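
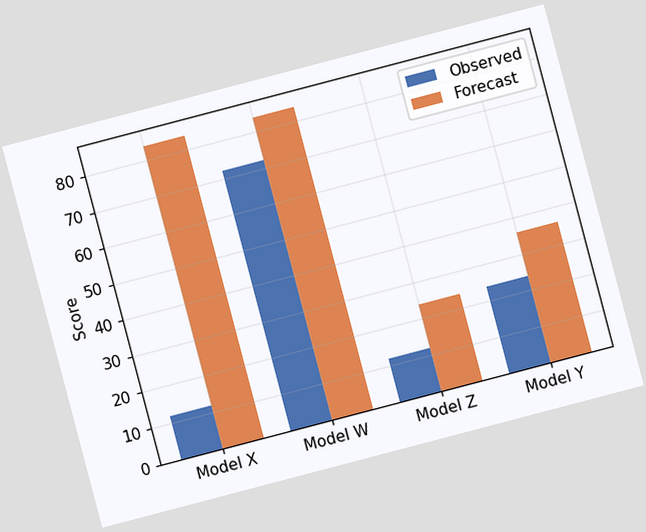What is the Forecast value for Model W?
The chart is tilted about 15° counter-clockwise. The Forecast bar at Model W reaches 84 on the y-axis.

84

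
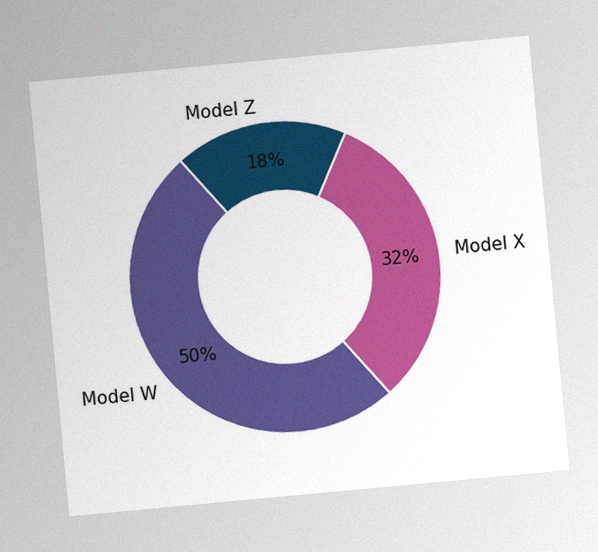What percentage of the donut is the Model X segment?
32%

The chart is tilted about 5° counter-clockwise, with some photo noise. The Model X segment takes up 32% of the ring.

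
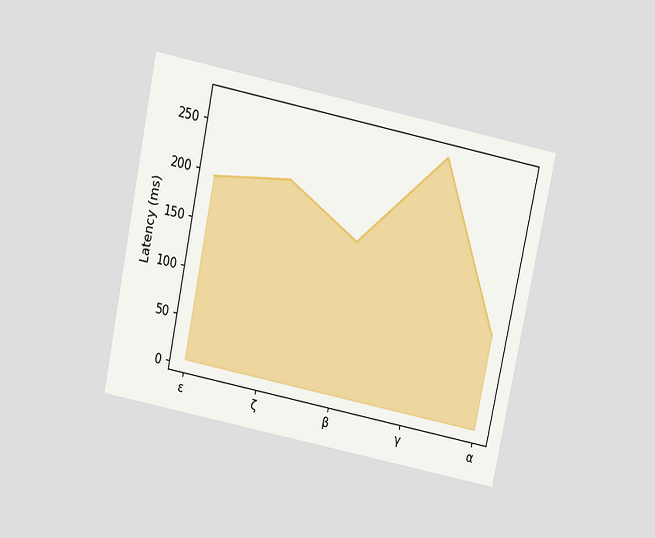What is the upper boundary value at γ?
270ms

The chart is tilted about 12° clockwise and viewed slightly from above. At γ the upper boundary is at 270ms.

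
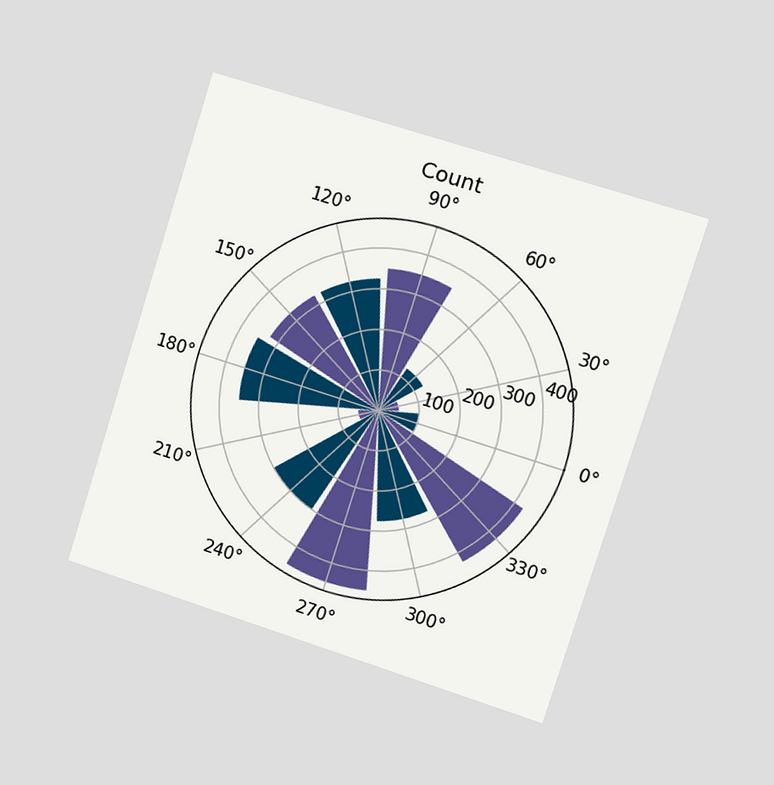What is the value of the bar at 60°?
125

The chart is tilted about 17° clockwise and viewed slightly from the right. The bar at 60° reaches 125 on the radial axis.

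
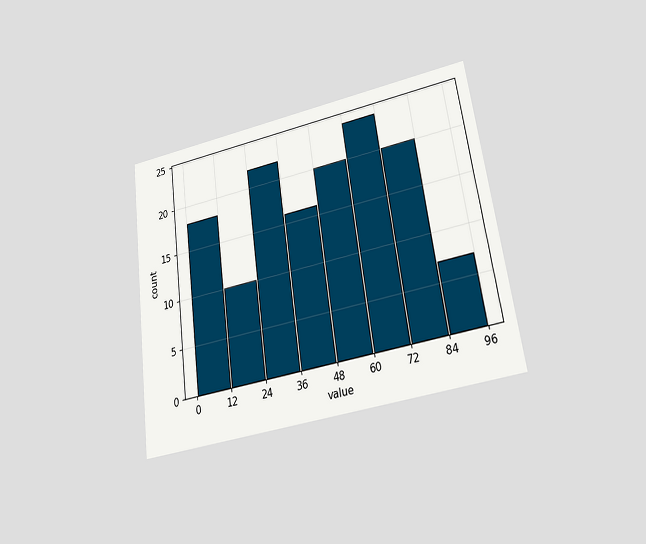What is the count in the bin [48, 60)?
20

The chart is tilted about 8° counter-clockwise and viewed slightly from below. The [48, 60) bin has height 20.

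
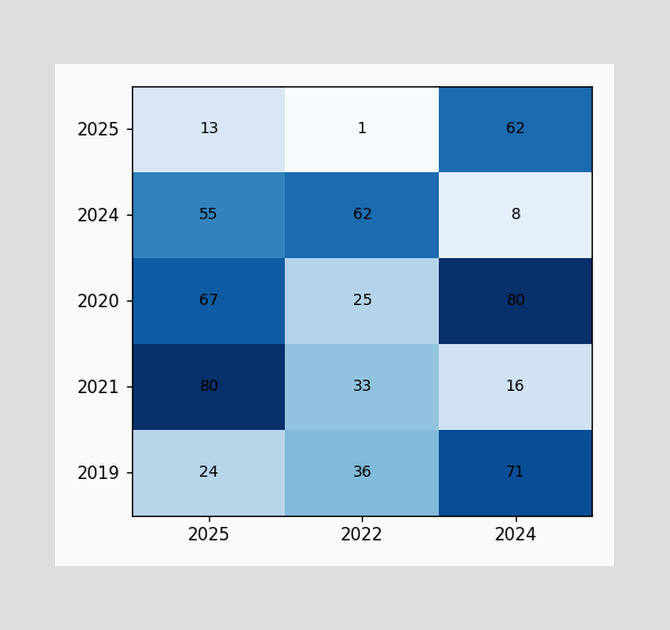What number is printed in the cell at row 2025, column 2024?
The (2025, 2024) cell reads 62.

62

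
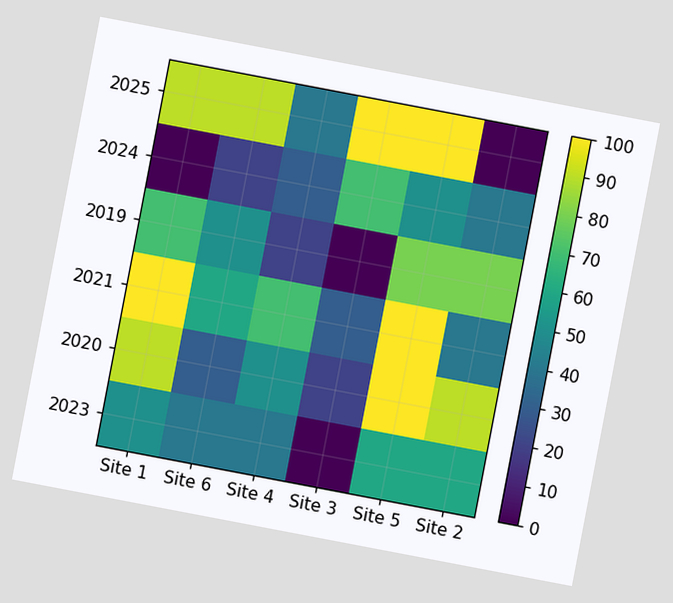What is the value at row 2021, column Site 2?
40

The chart is tilted about 11° clockwise. Matching cell (2021, Site 2) against the colorbar gives 40.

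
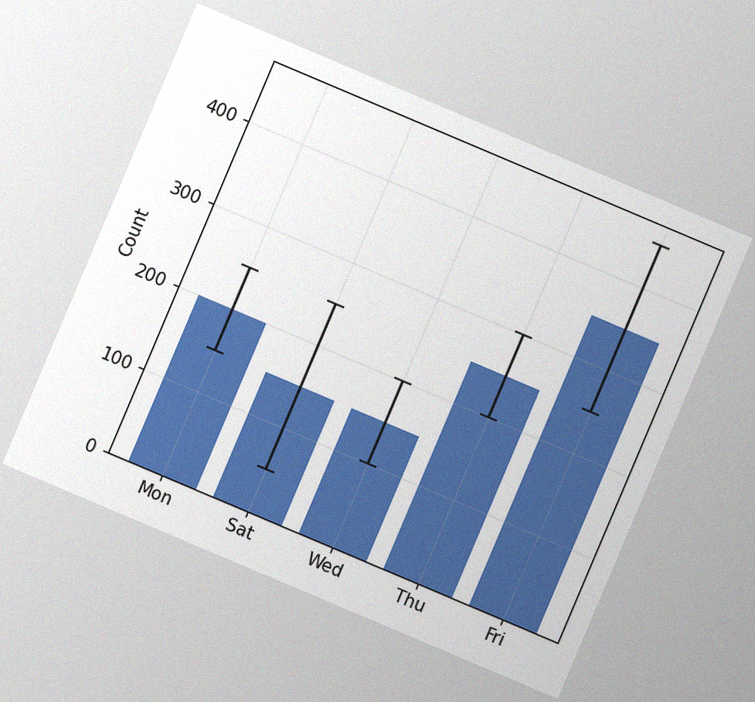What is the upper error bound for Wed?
The chart is tilted about 23° clockwise, with some photo noise. The Wed bar's upper whisker reaches 200.

200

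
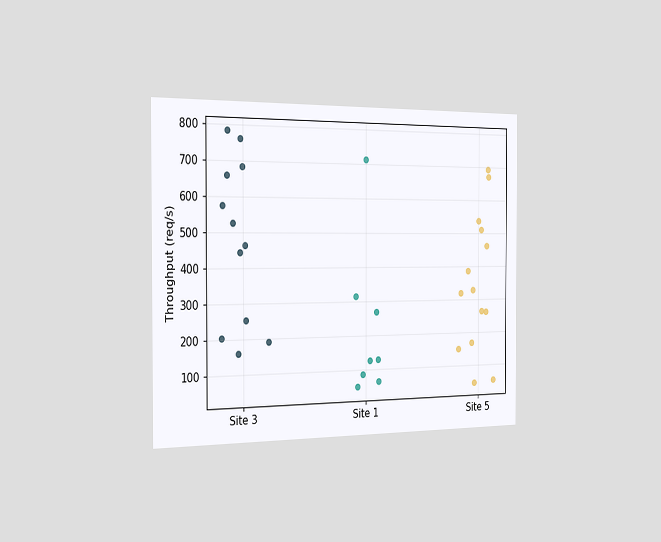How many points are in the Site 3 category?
The chart is viewed slightly from the left. Counting the markers in the Site 3 column gives 12.

12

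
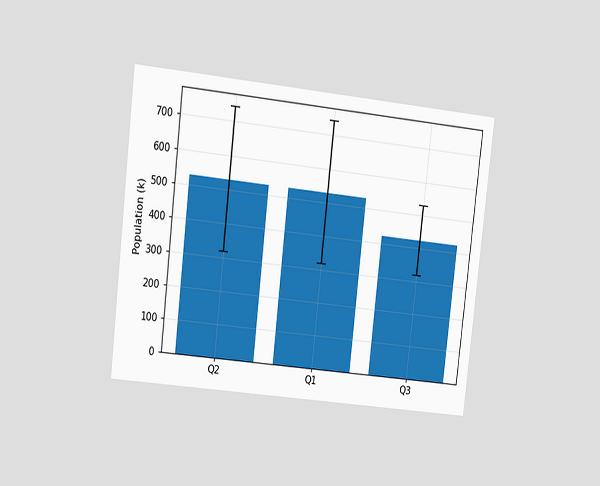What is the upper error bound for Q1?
The chart is tilted about 6° clockwise and viewed at a slight angle. The Q1 bar's upper whisker reaches 742k.

742k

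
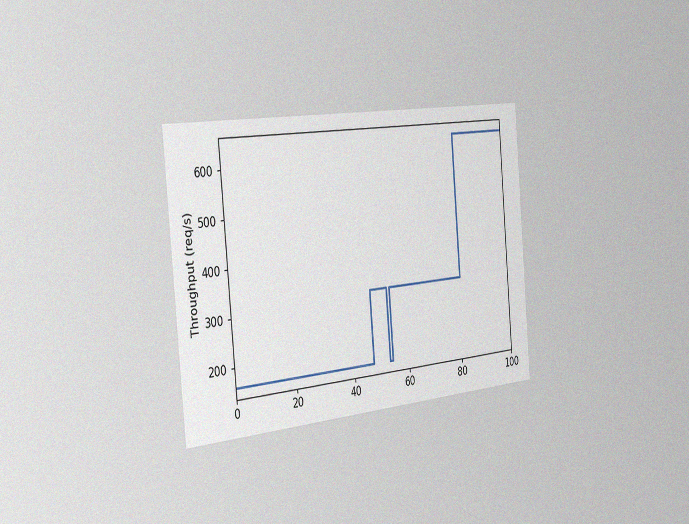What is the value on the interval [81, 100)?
The chart is tilted about 5° counter-clockwise and viewed slightly from the left, with some photo noise. On [81, 100) the step sits at 640req/s.

640req/s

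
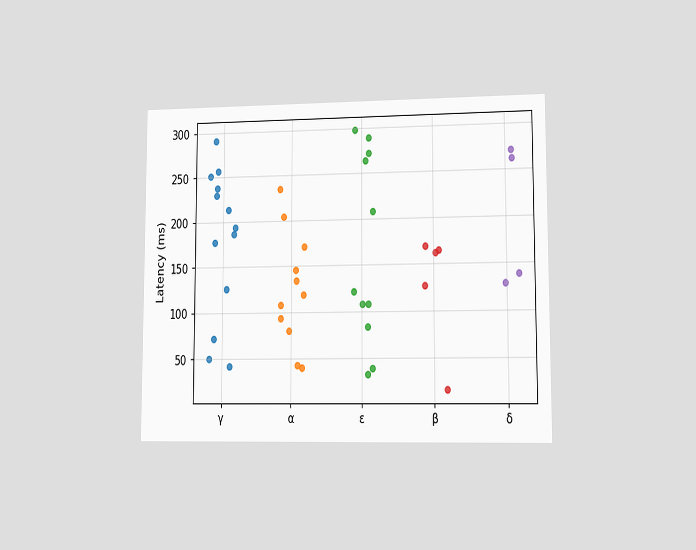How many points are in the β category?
5

The chart is viewed at a slight angle. Counting the markers in the β column gives 5.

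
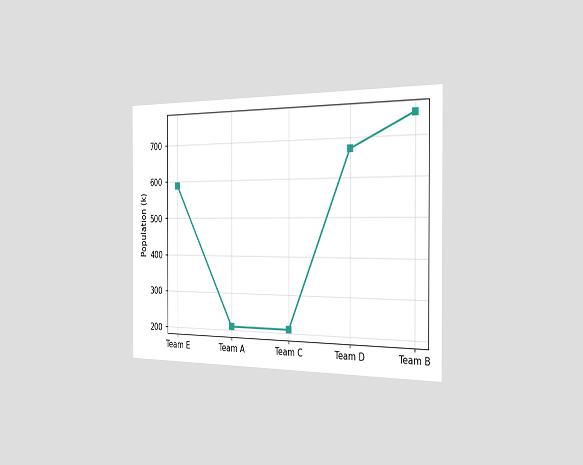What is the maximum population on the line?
The chart is viewed slightly from the right. The highest point is at Team B, and reading across to the y-axis gives 756k.

756k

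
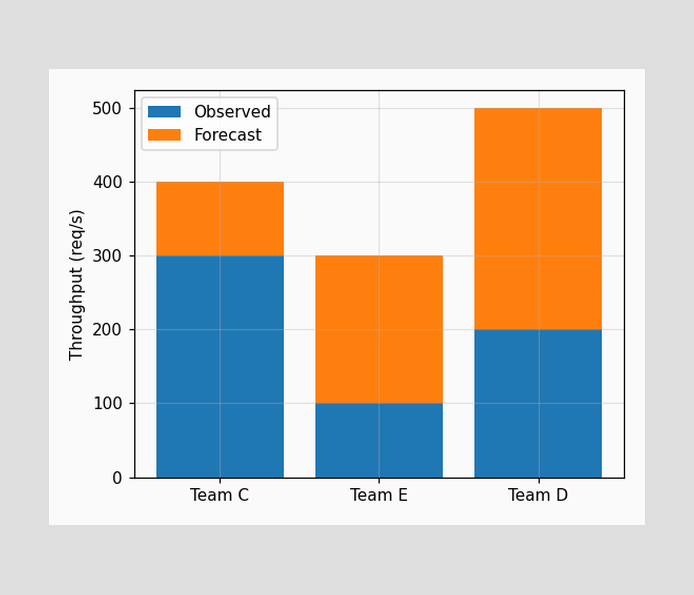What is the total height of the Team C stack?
400req/s

The Team C stack's top reaches 400req/s on the y-axis.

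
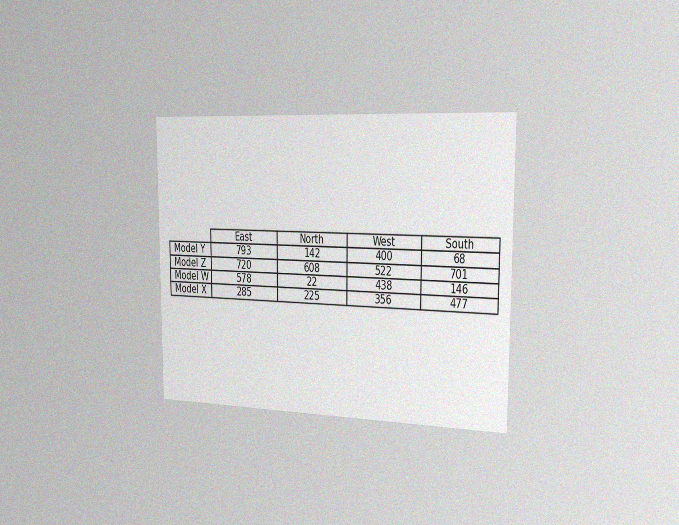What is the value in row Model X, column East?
285

The chart is viewed slightly from the right, with some photo noise. The (Model X, East) cell reads 285.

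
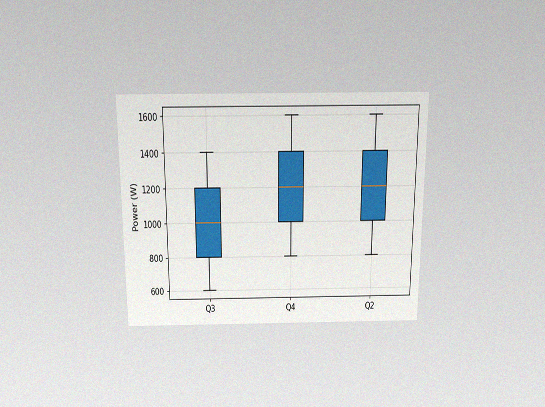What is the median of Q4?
1200W

The chart is viewed slightly from above, with some photo noise. The median line in the Q4 box sits at 1200W.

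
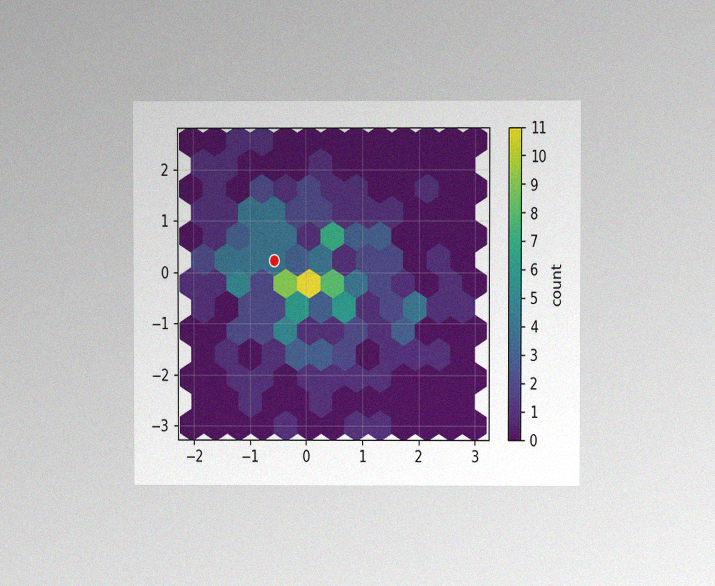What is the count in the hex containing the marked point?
The chart is viewed at a slight angle, with some photo noise. The marked hex reads 4 on the colorbar.

4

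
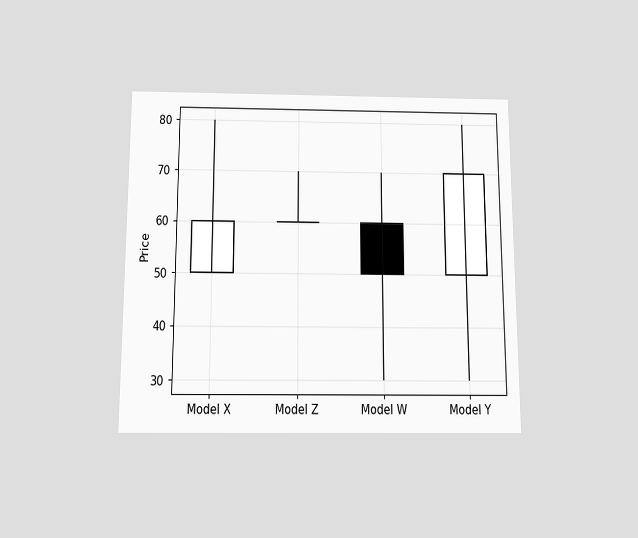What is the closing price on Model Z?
60

The chart is viewed slightly from below. The Model Z candle closes at 60.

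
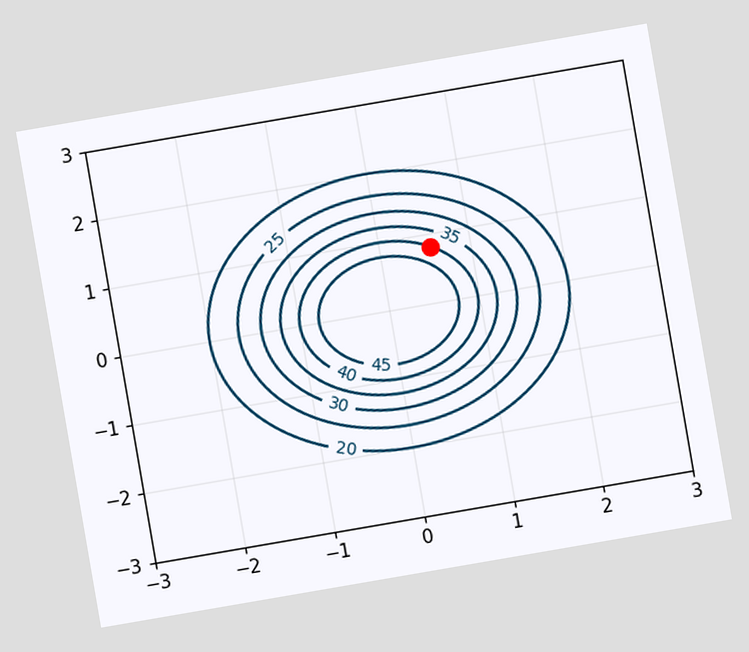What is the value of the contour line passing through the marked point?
The chart is tilted about 10° counter-clockwise. The marked point sits on the contour labelled 40.

40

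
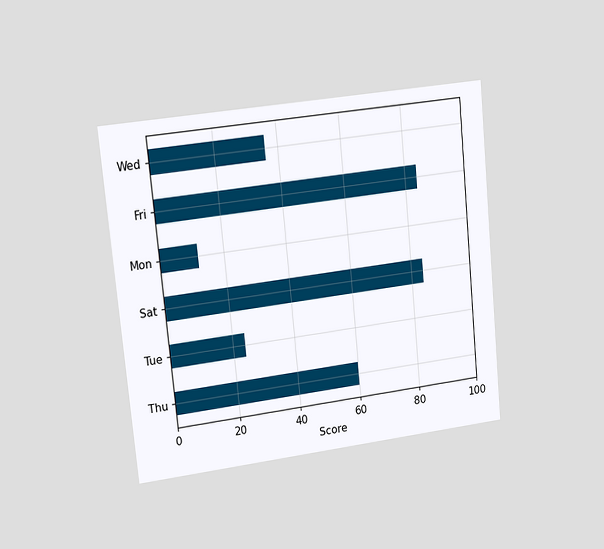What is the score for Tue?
The chart is tilted about 5° counter-clockwise and viewed slightly from the left. Reading along the chart's x-axis, the Tue bar reaches 24.

24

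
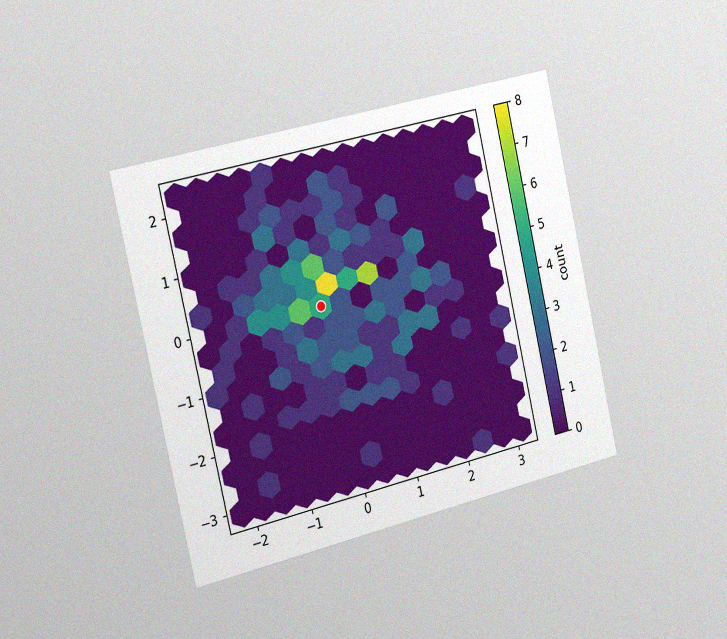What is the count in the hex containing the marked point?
The chart is tilted about 13° counter-clockwise and viewed slightly from the left, with some photo noise. The marked hex reads 5 on the colorbar.

5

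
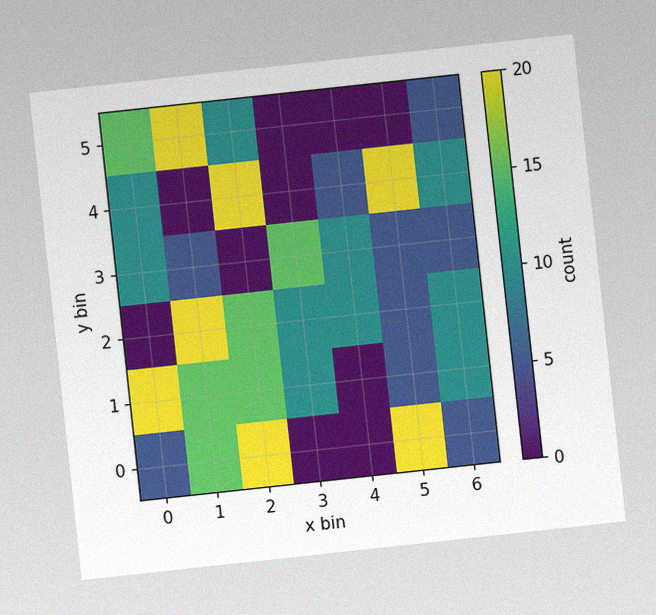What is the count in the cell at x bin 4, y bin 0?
0

The chart is tilted about 6° counter-clockwise, with some photo noise. Matching the cell (4, 0) against the colorbar gives 0.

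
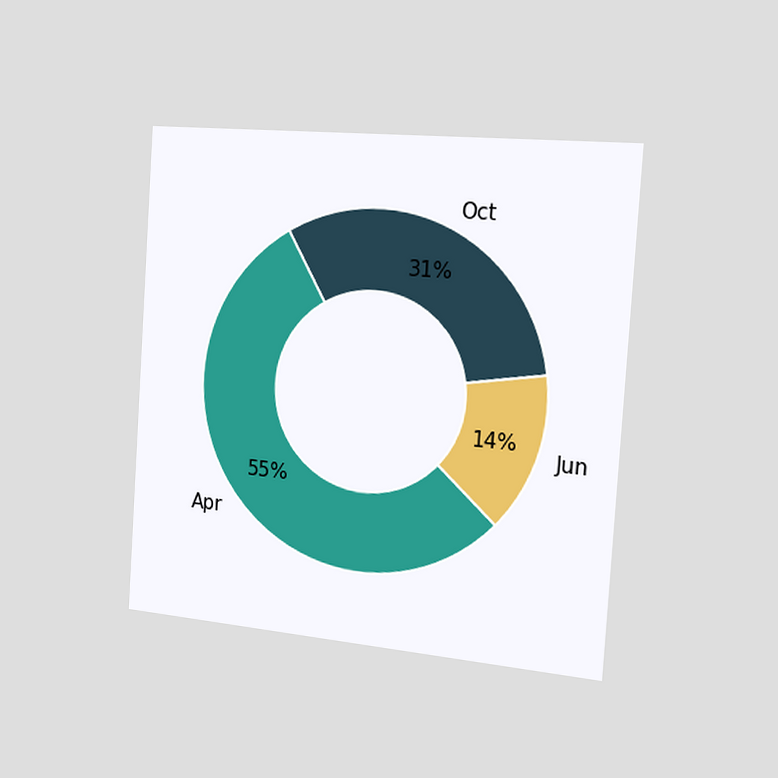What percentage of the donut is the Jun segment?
14%

The chart is tilted about 4° clockwise and viewed slightly from the right. The Jun segment takes up 14% of the ring.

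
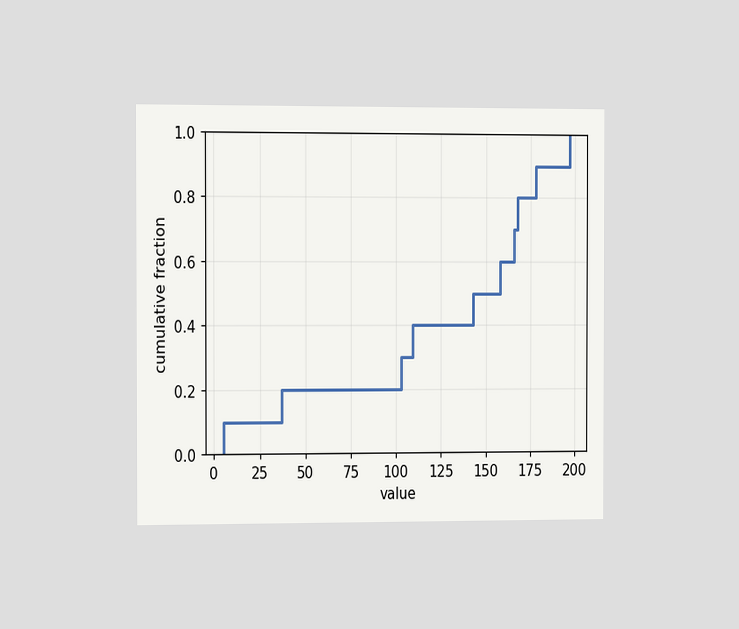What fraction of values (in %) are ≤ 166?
70%

The chart is viewed slightly from the left. At x=166 the ECDF step is at 70%.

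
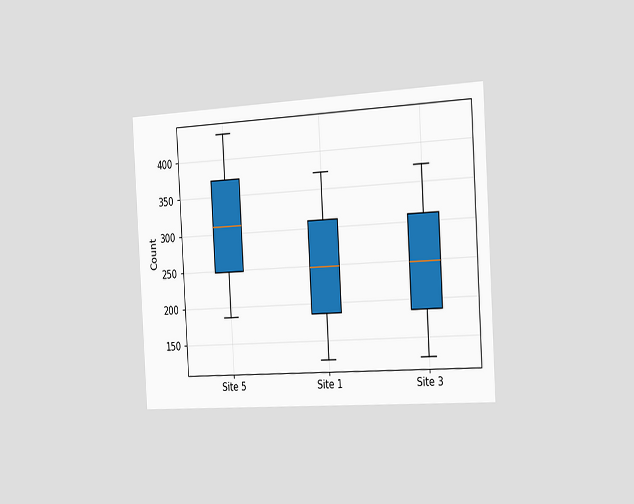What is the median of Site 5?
The chart is tilted about 3° counter-clockwise and viewed slightly from the right. The median line in the Site 5 box sits at 310.

310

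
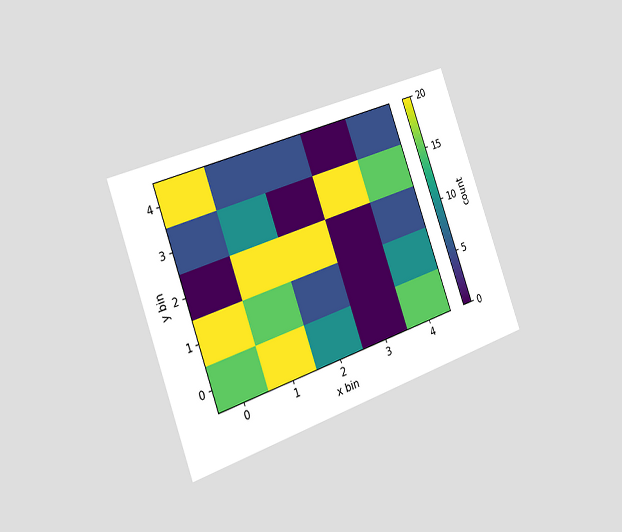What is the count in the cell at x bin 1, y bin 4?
The chart is tilted about 20° counter-clockwise and viewed slightly from the left. Matching the cell (1, 4) against the colorbar gives 5.

5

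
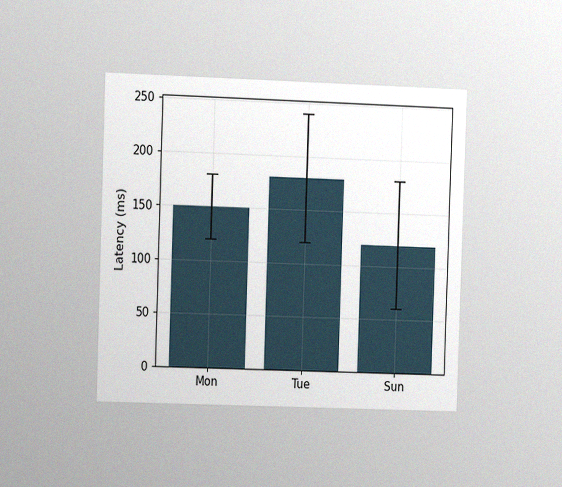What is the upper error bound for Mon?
180ms

The chart is viewed slightly from the left, with some photo noise. The Mon bar's upper whisker reaches 180ms.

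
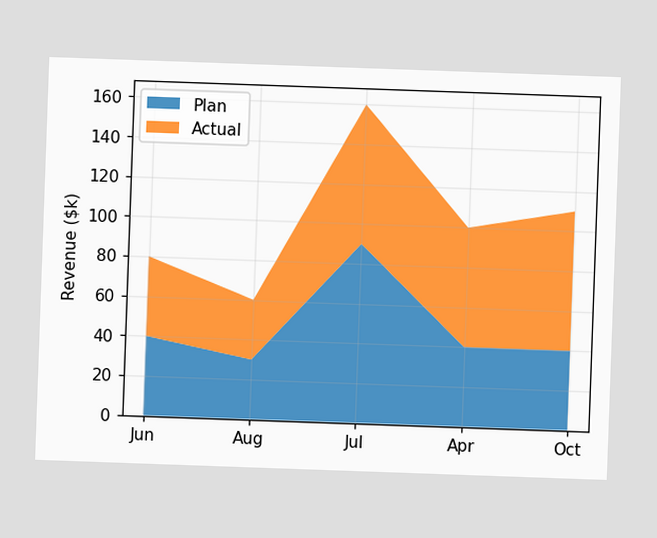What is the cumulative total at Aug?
$60k

The chart is tilted about 2° clockwise. The stacked total at Aug reaches $60k.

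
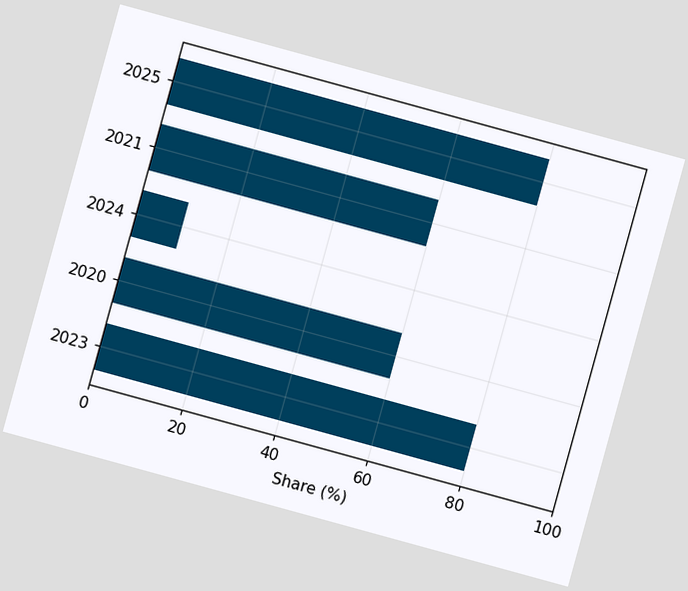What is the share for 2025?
80%

The chart is tilted about 15° clockwise. Reading along the chart's x-axis, the 2025 bar reaches 80%.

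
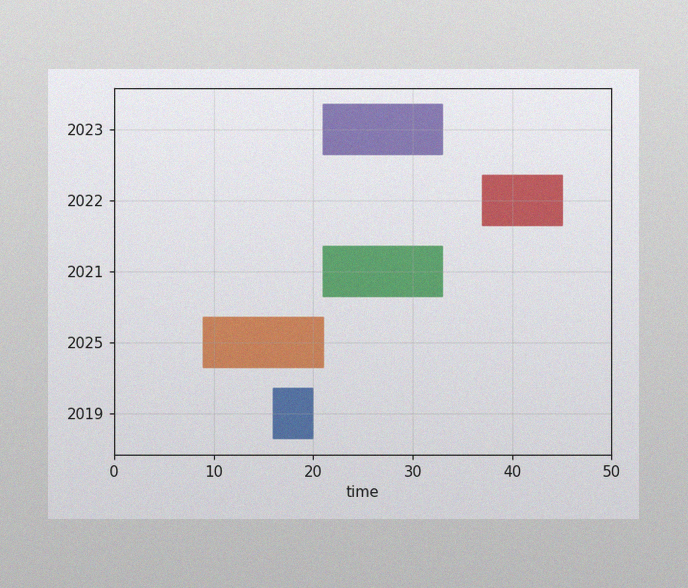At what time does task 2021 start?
The image has some photo noise and uneven lighting. The 2021 bar begins at t=21.

21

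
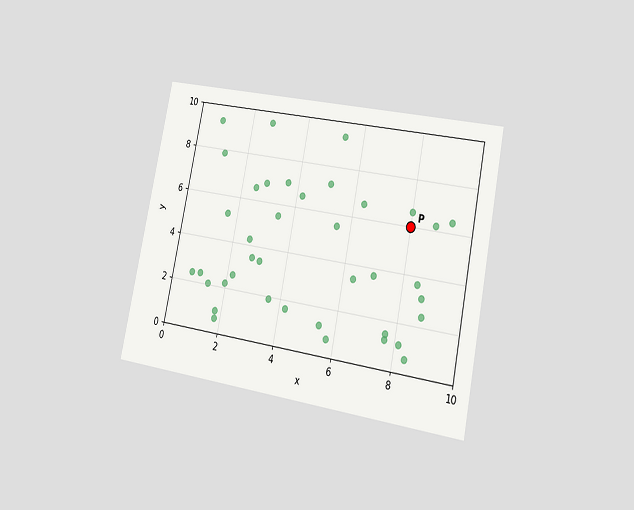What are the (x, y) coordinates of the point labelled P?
The chart is tilted about 11° clockwise and viewed slightly from the right. Following the gridlines from P to each axis, P sits at (8, 6).

(8, 6)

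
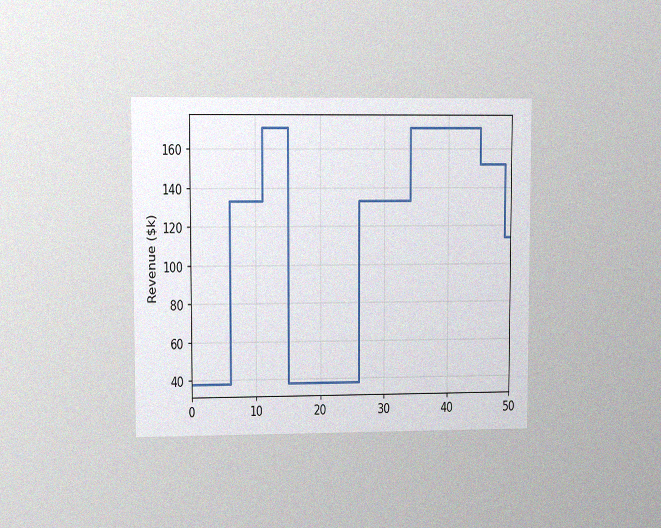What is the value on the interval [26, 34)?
The chart is viewed at a slight angle, with some photo noise. On [26, 34) the step sits at $133k.

$133k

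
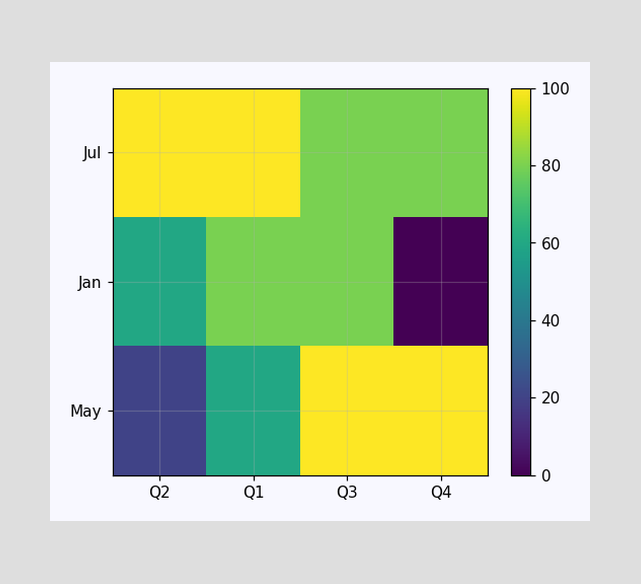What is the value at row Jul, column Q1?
Matching cell (Jul, Q1) against the colorbar gives 100.

100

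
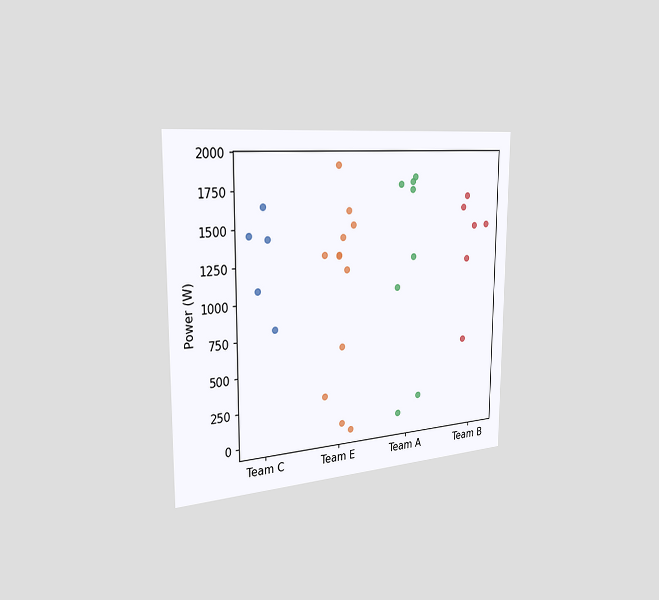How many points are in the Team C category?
The chart is viewed slightly from the left. Counting the markers in the Team C column gives 5.

5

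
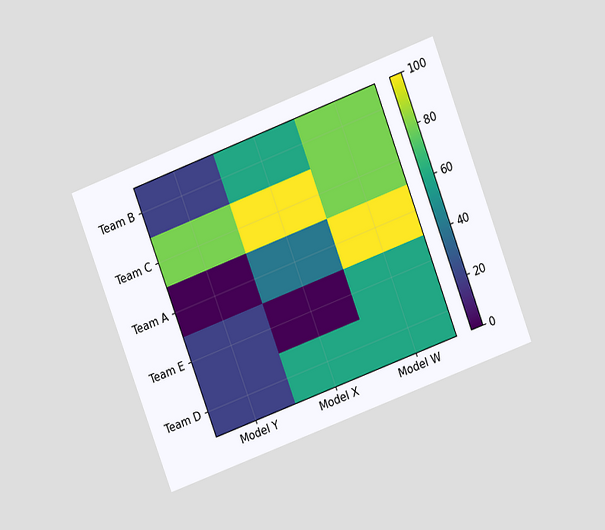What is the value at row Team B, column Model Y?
The chart is tilted about 21° counter-clockwise and viewed at a slight angle. Matching cell (Team B, Model Y) against the colorbar gives 20.

20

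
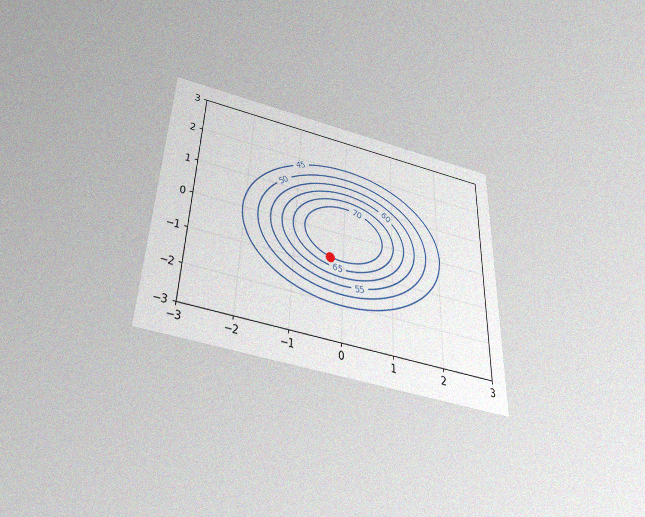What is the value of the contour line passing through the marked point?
70

The chart is viewed slightly from below, with some photo noise. The marked point sits on the contour labelled 70.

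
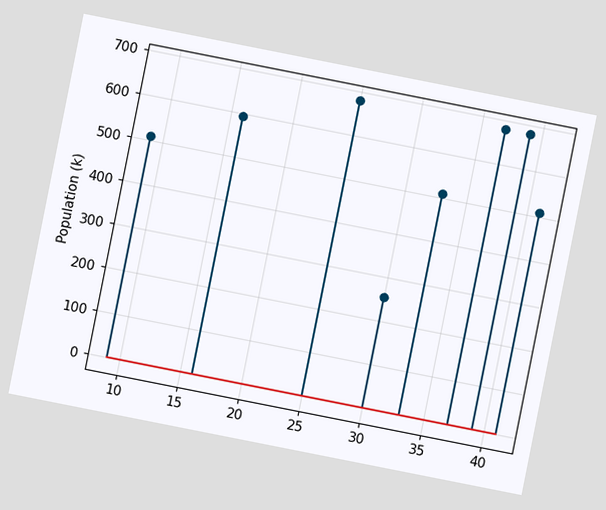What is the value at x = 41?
The chart is tilted about 11° clockwise. The stem at x=41 reaches 510k.

510k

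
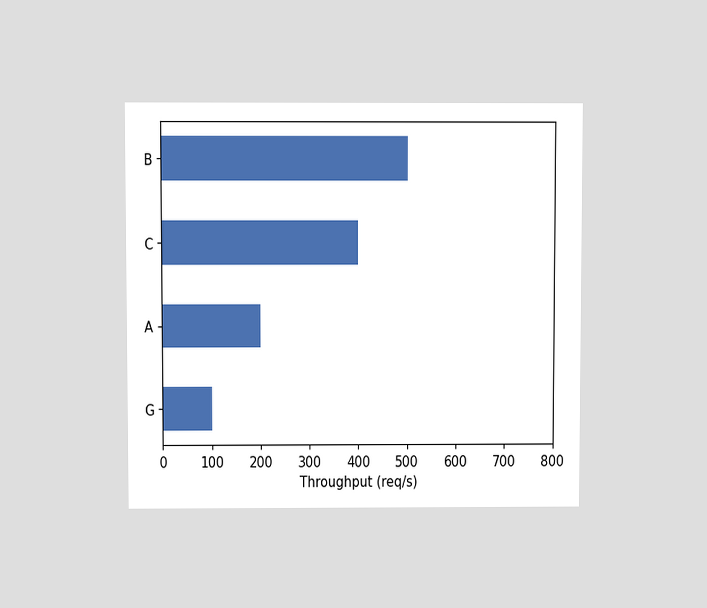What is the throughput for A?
The chart is viewed slightly from above. Reading along the chart's x-axis, the A bar reaches 200req/s.

200req/s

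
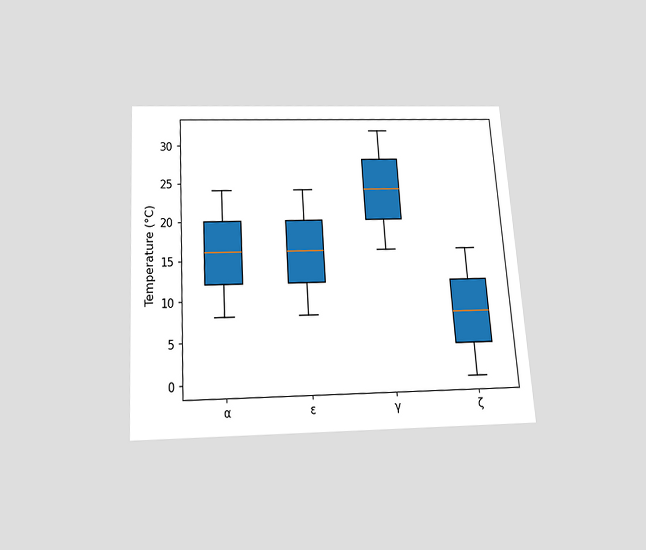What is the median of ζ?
8°C

The chart is tilted about 4° counter-clockwise and viewed slightly from below. The median line in the ζ box sits at 8°C.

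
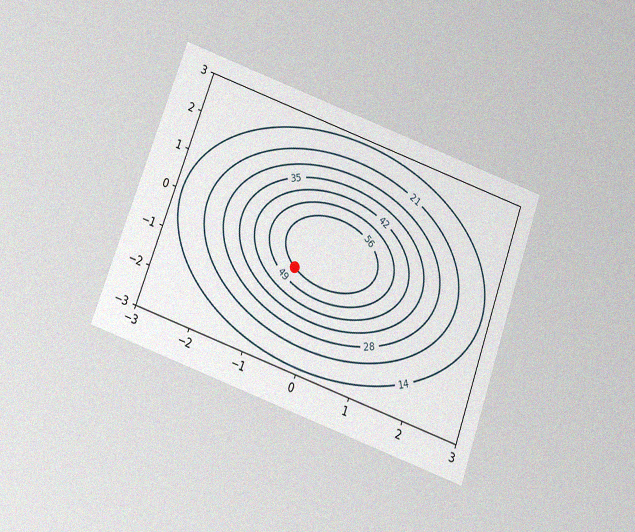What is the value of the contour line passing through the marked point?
The chart is tilted about 20° clockwise and viewed slightly from below, with some photo noise. The marked point sits on the contour labelled 56.

56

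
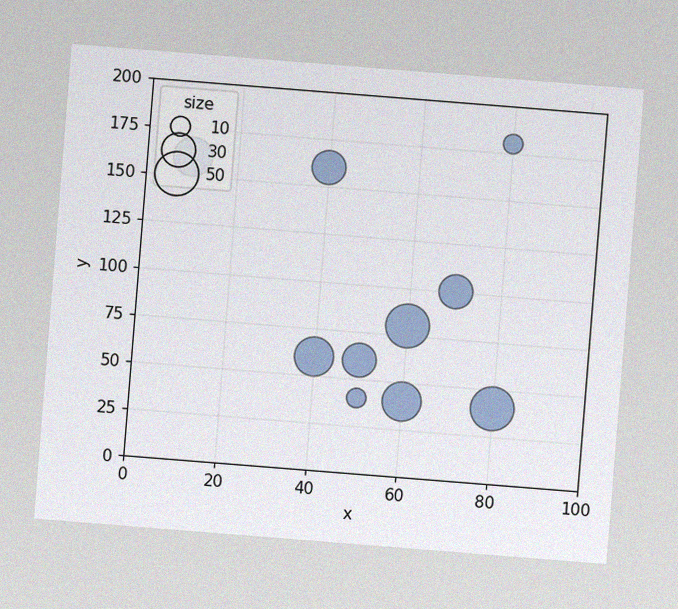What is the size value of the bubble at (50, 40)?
The chart is tilted about 5° clockwise, with some photo noise. Matching the bubble at (50, 40) against the size legend gives 10.

10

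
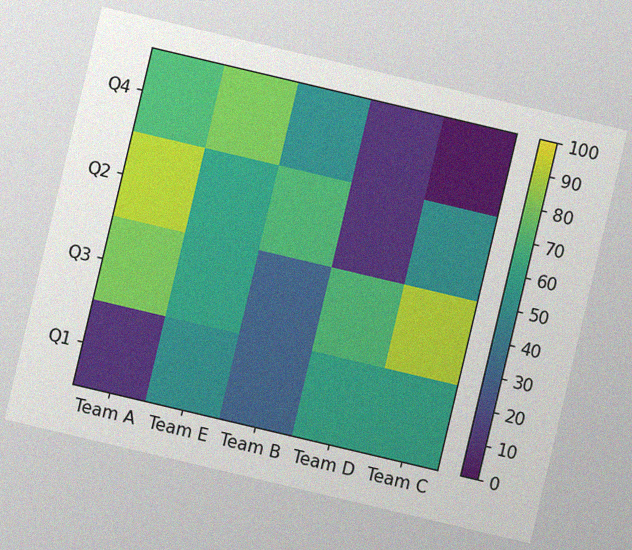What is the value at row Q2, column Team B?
The chart is tilted about 13° clockwise, with some photo noise. Matching cell (Q2, Team B) against the colorbar gives 70.

70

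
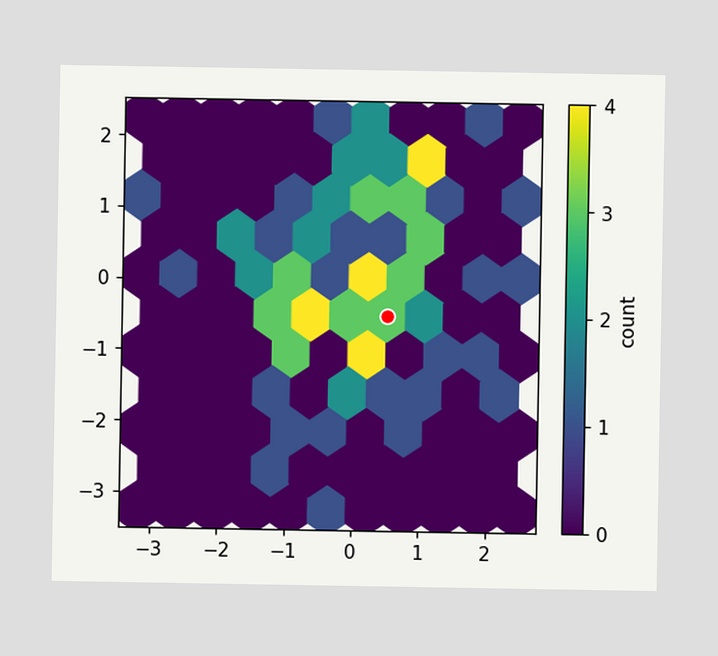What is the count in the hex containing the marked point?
3

The marked hex reads 3 on the colorbar.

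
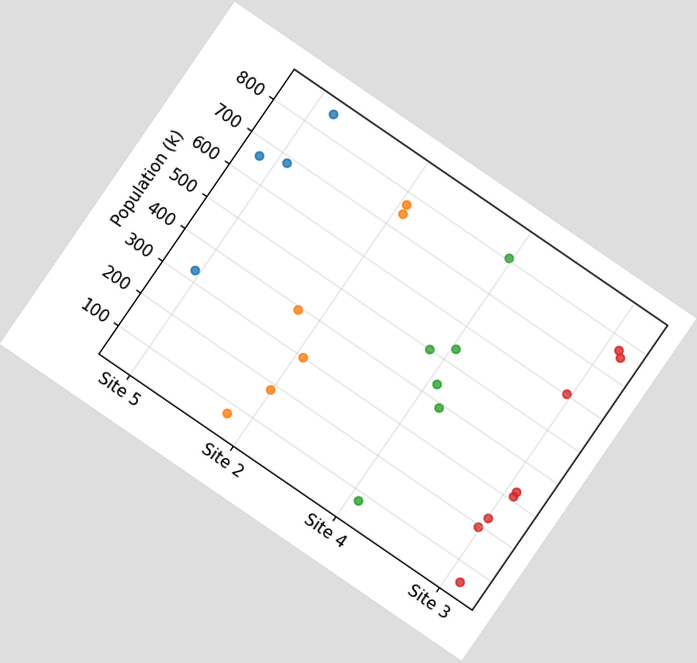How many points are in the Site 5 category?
The chart is tilted about 34° clockwise. Counting the markers in the Site 5 column gives 4.

4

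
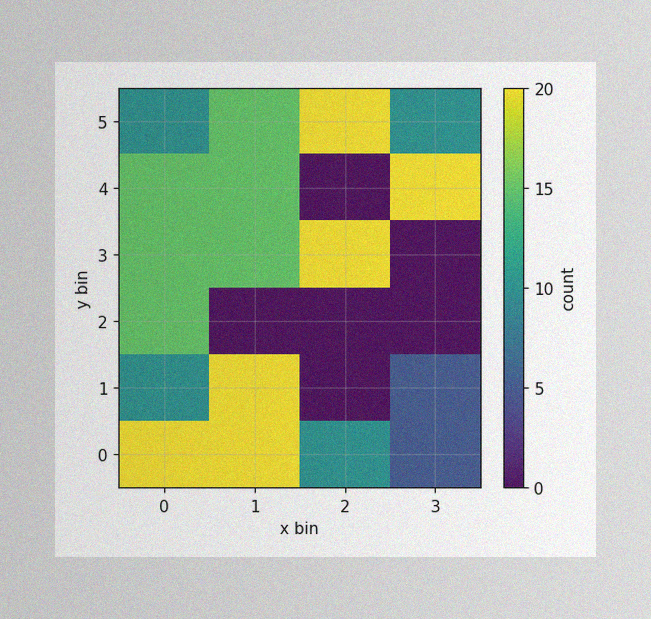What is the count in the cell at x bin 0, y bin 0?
The image has some photo noise and uneven lighting. Matching the cell (0, 0) against the colorbar gives 20.

20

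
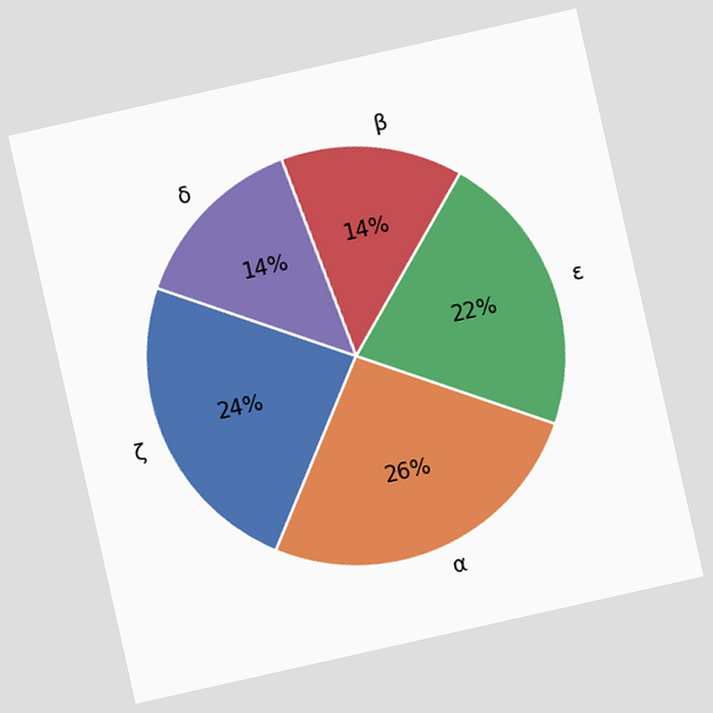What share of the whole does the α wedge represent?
26%

The chart is tilted about 13° counter-clockwise. The α slice takes up 26% of the pie.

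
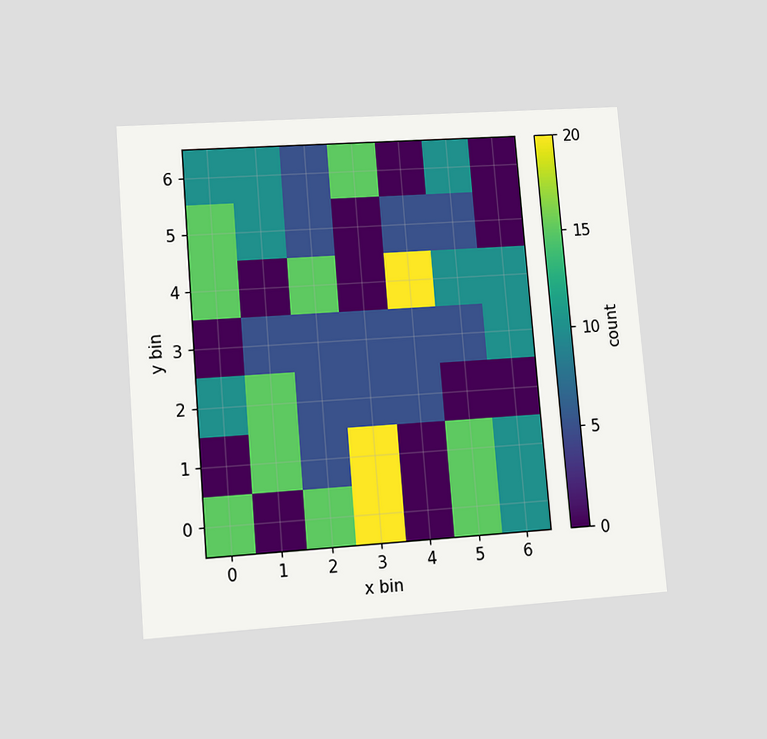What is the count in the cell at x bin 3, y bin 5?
0

The chart is tilted about 5° counter-clockwise and viewed at a slight angle. Matching the cell (3, 5) against the colorbar gives 0.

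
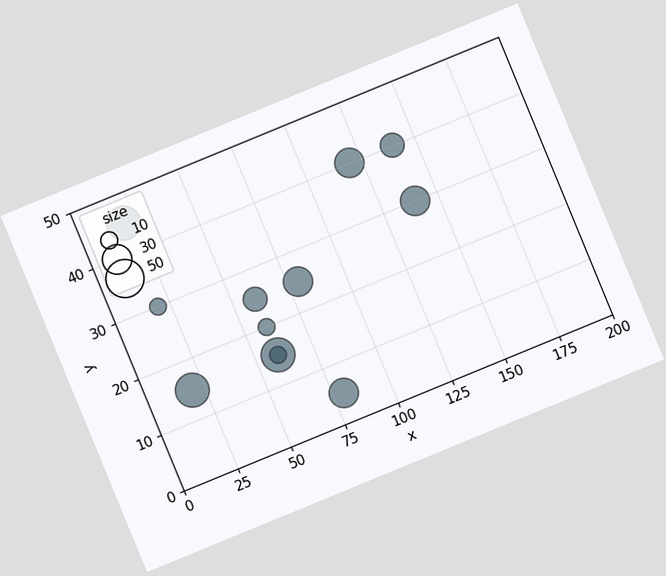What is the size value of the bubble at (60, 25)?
The chart is tilted about 22° counter-clockwise. Matching the bubble at (60, 25) against the size legend gives 20.

20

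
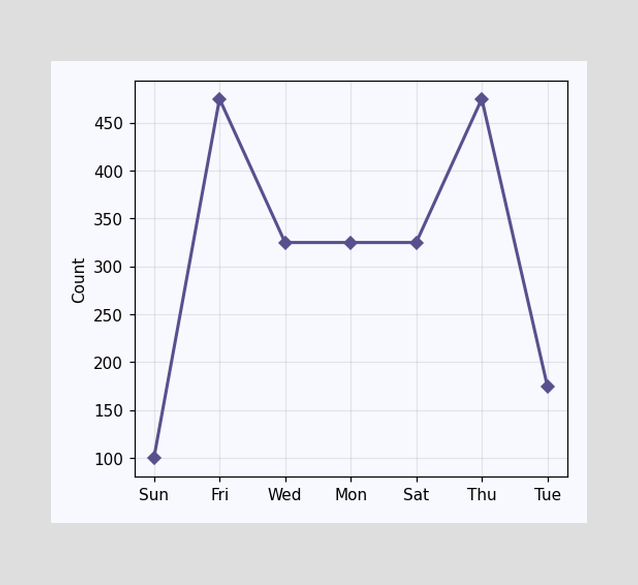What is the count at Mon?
At Mon, the line is at 325.

325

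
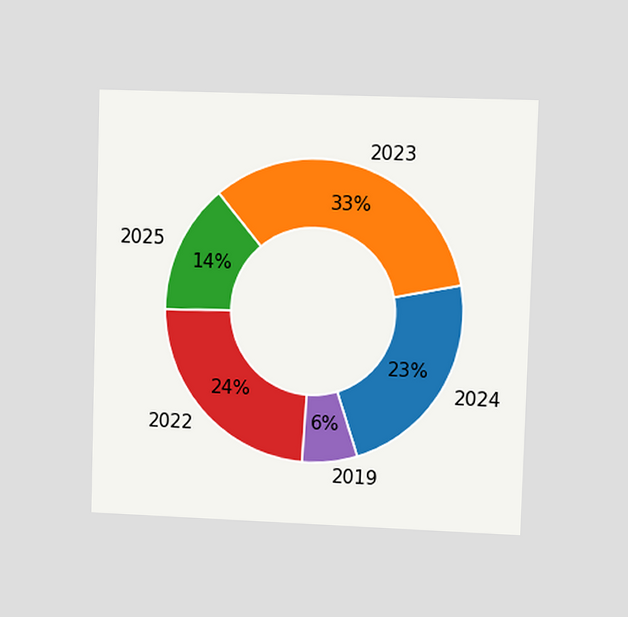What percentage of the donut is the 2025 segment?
The chart is viewed at a slight angle. The 2025 segment takes up 14% of the ring.

14%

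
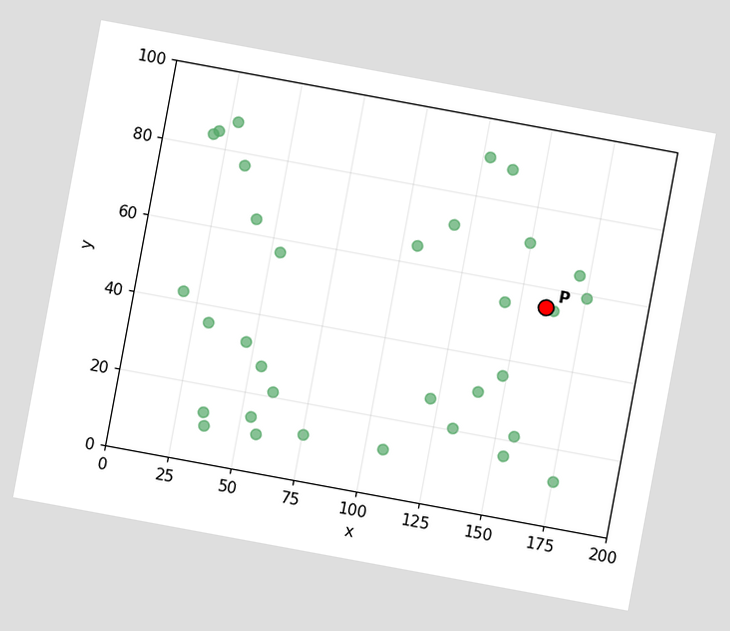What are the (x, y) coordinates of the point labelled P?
(160, 55)

The chart is tilted about 10° clockwise. Following the gridlines from P to each axis, P sits at (160, 55).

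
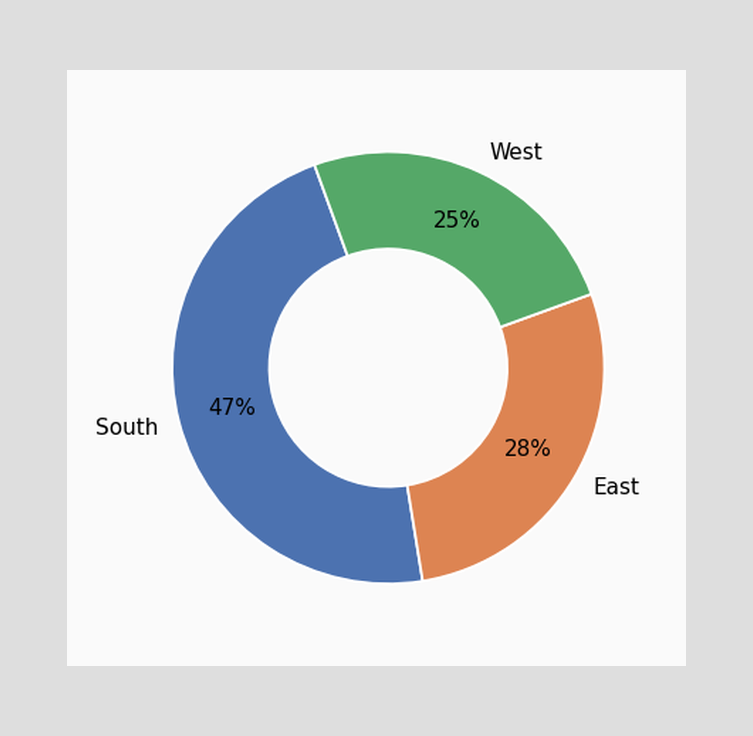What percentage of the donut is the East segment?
28%

The East segment takes up 28% of the ring.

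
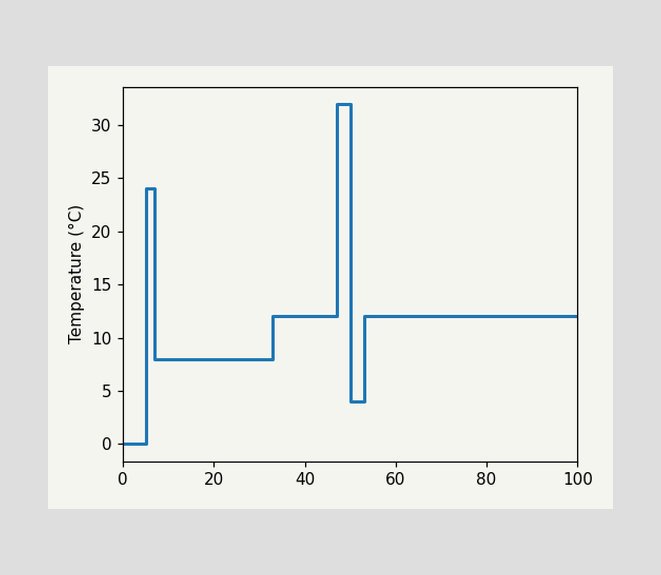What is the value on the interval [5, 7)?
24°C

On [5, 7) the step sits at 24°C.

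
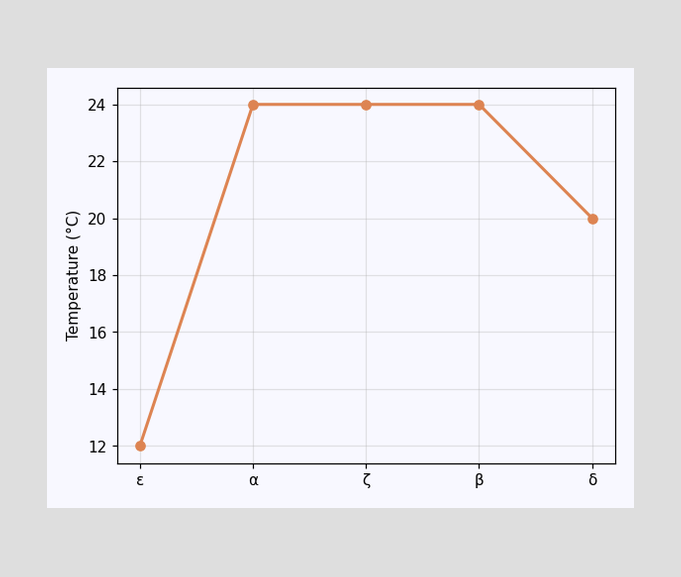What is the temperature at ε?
At ε, the line is at 12°C.

12°C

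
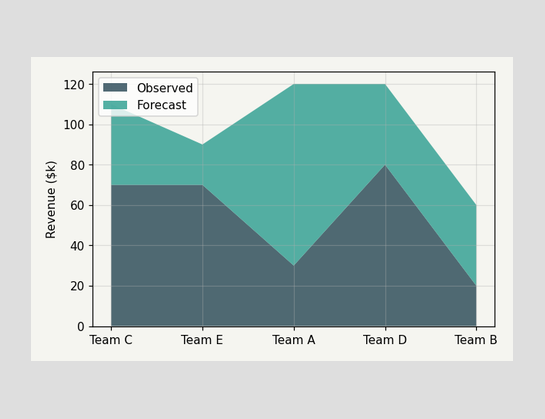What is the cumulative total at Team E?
$90k

The stacked total at Team E reaches $90k.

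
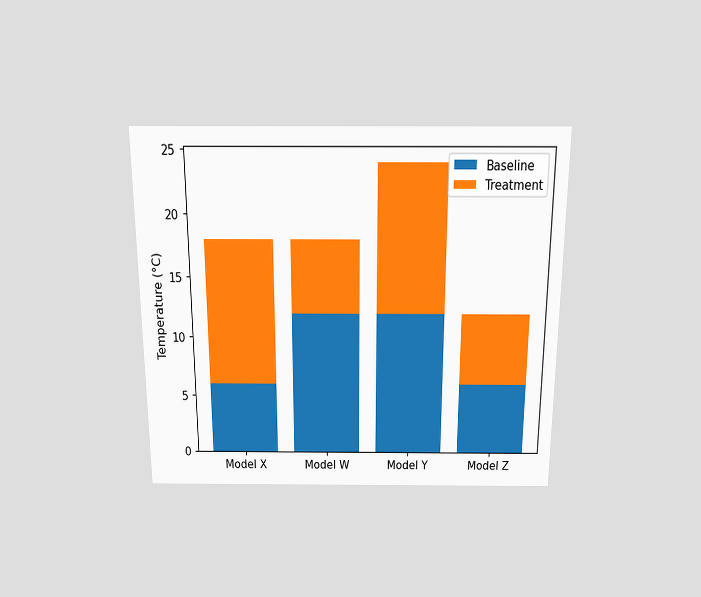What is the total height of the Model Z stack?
The chart is viewed slightly from above. The Model Z stack's top reaches 12°C on the y-axis.

12°C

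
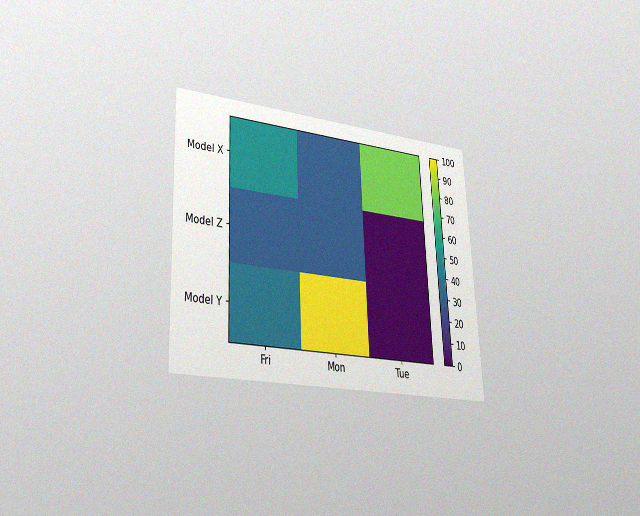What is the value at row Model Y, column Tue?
The chart is tilted about 3° counter-clockwise and viewed at a slight angle, with some photo noise. Matching cell (Model Y, Tue) against the colorbar gives 0.

0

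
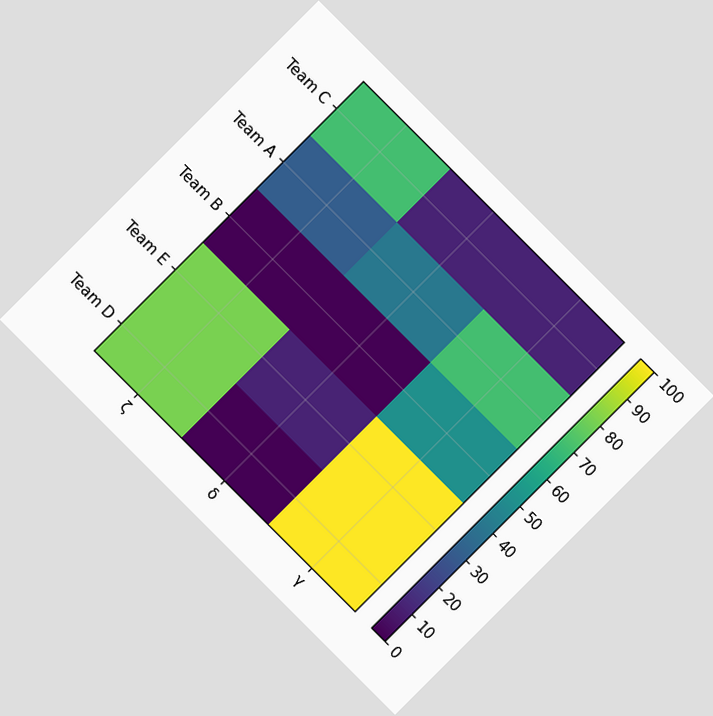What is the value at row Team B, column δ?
0

The chart is tilted about 45° clockwise. Matching cell (Team B, δ) against the colorbar gives 0.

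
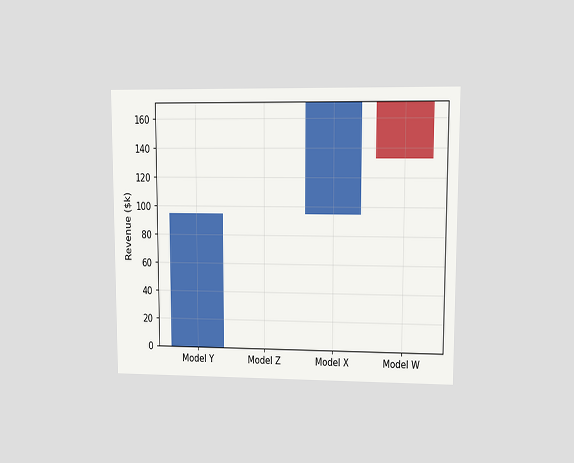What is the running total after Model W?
$133k

The chart is viewed at a slight angle. After Model W the running total reaches $133k.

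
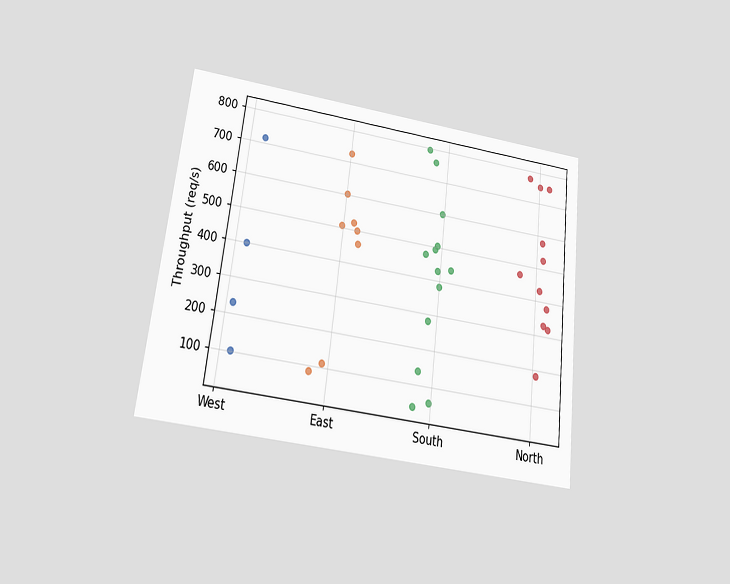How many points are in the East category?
The chart is tilted about 7° clockwise and viewed slightly from below. Counting the markers in the East column gives 8.

8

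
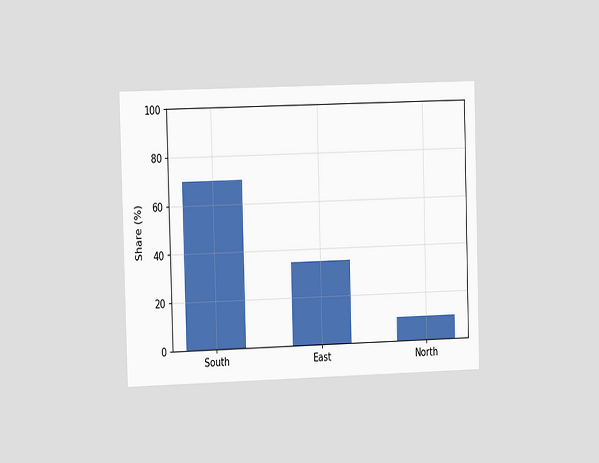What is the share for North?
10%

The chart is viewed at a slight angle. Reading along the chart's y-axis, the North bar reaches 10%.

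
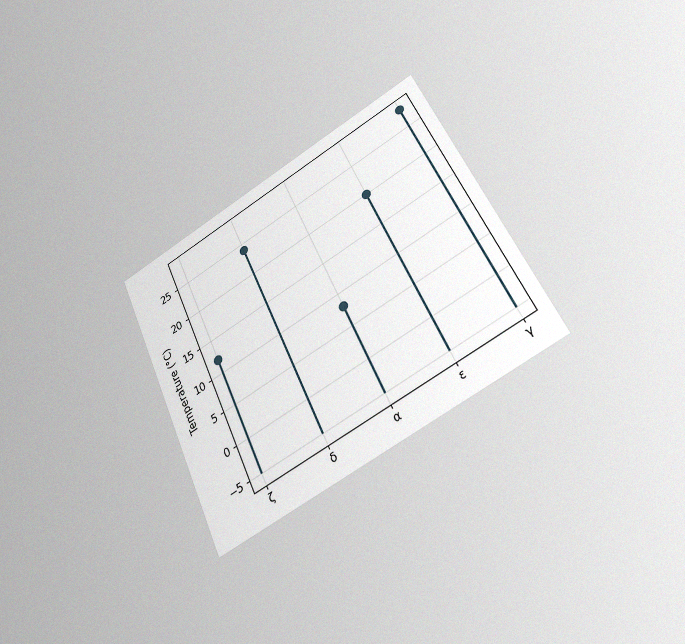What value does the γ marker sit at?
28°C

The chart is tilted about 25° counter-clockwise and viewed at a slight angle, with some photo noise. The γ marker sits at 28°C.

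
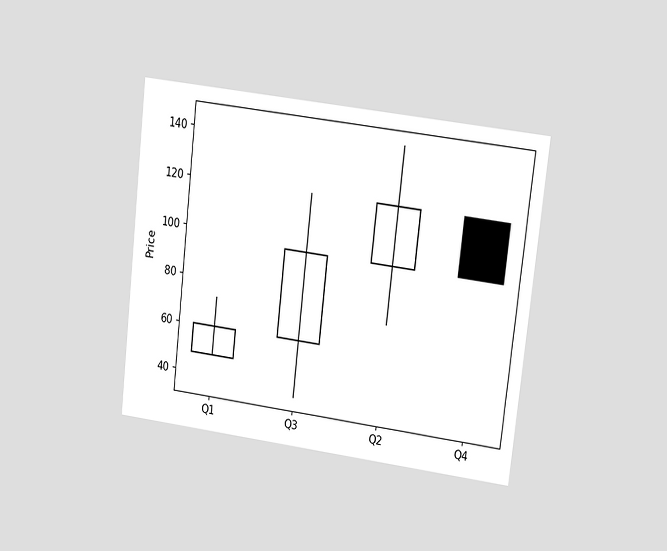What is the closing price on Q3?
The chart is tilted about 7° clockwise and viewed at a slight angle. The Q3 candle closes at 96.

96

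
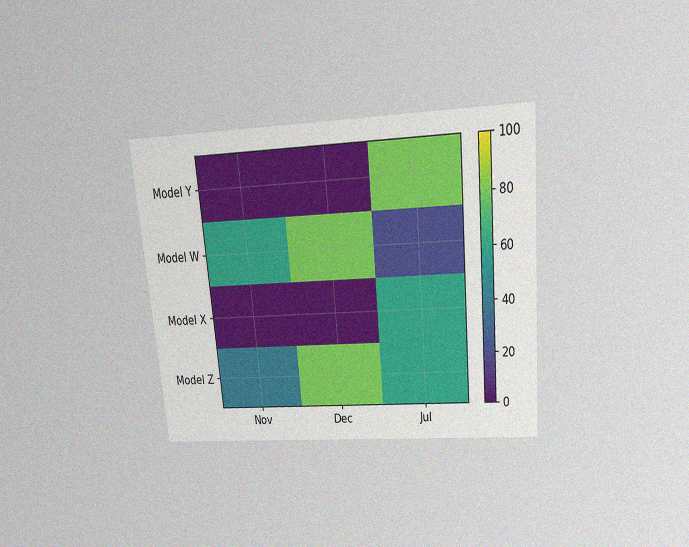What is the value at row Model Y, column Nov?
0

The chart is tilted about 5° counter-clockwise and viewed slightly from above, with some photo noise. Matching cell (Model Y, Nov) against the colorbar gives 0.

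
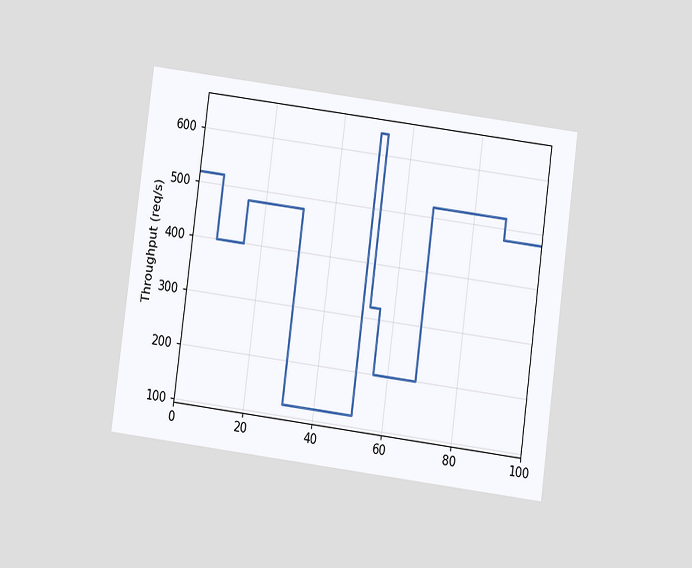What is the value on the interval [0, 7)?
520req/s

The chart is tilted about 7° clockwise and viewed slightly from below. On [0, 7) the step sits at 520req/s.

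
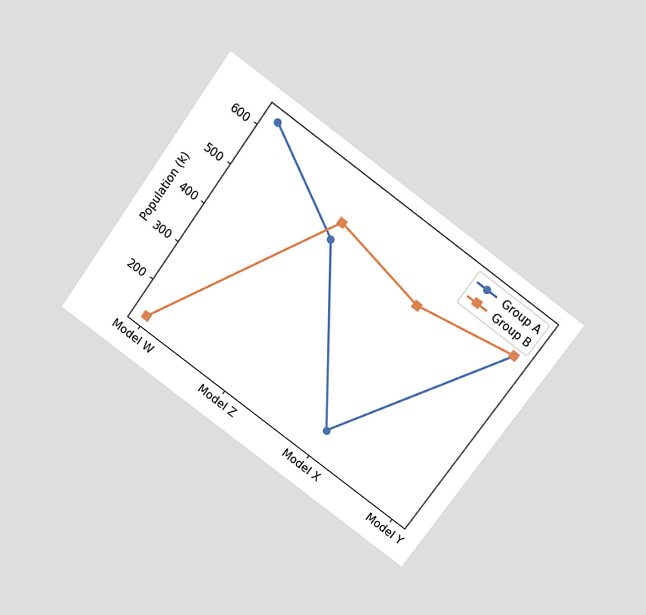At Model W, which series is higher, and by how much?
The chart is tilted about 36° clockwise and viewed slightly from above. At Model W, Group A sits above the other line by 504k.

Group A, by 504k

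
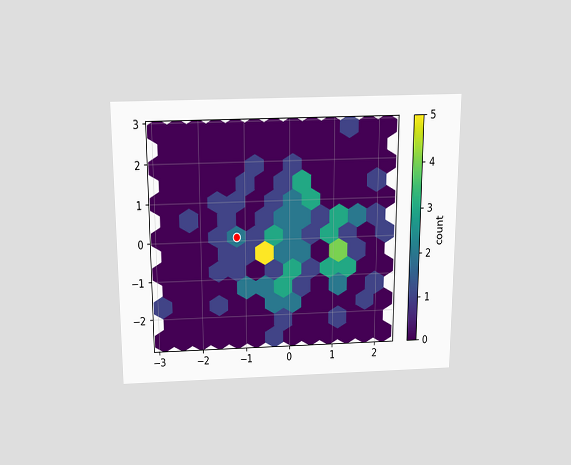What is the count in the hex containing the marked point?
2

The chart is viewed slightly from above. The marked hex reads 2 on the colorbar.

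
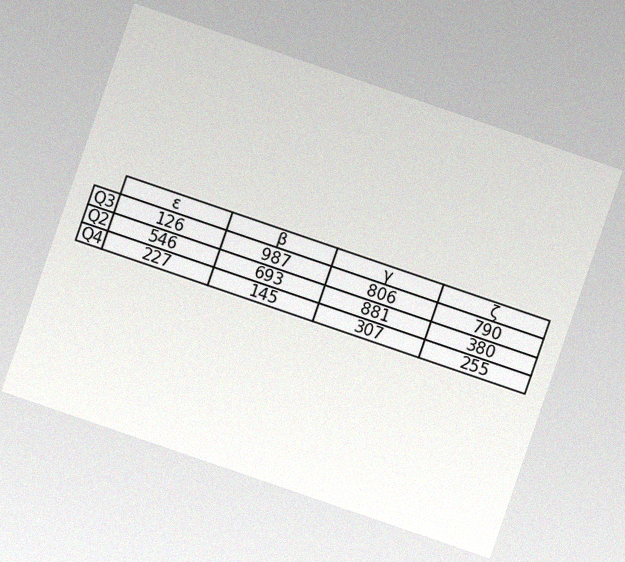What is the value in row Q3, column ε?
126

The chart is tilted about 19° clockwise, with some photo noise. The (Q3, ε) cell reads 126.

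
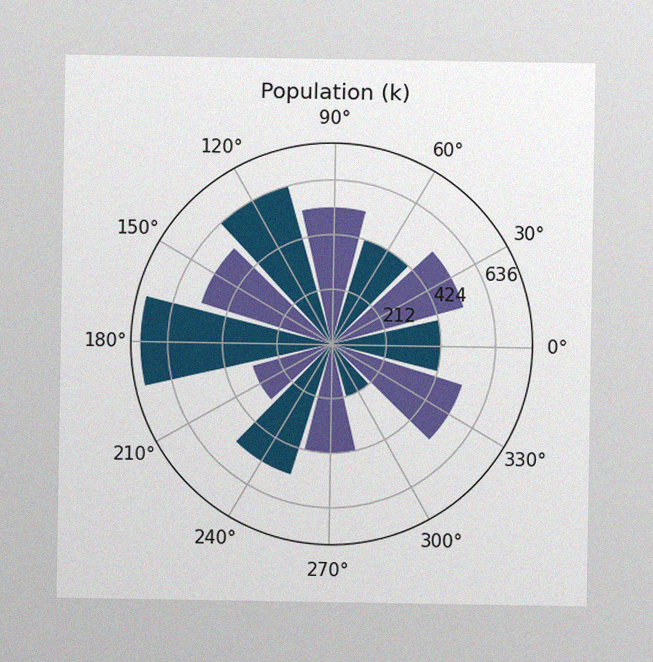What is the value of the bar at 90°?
530k

The image has some photo noise and uneven lighting. The bar at 90° reaches 530k on the radial axis.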